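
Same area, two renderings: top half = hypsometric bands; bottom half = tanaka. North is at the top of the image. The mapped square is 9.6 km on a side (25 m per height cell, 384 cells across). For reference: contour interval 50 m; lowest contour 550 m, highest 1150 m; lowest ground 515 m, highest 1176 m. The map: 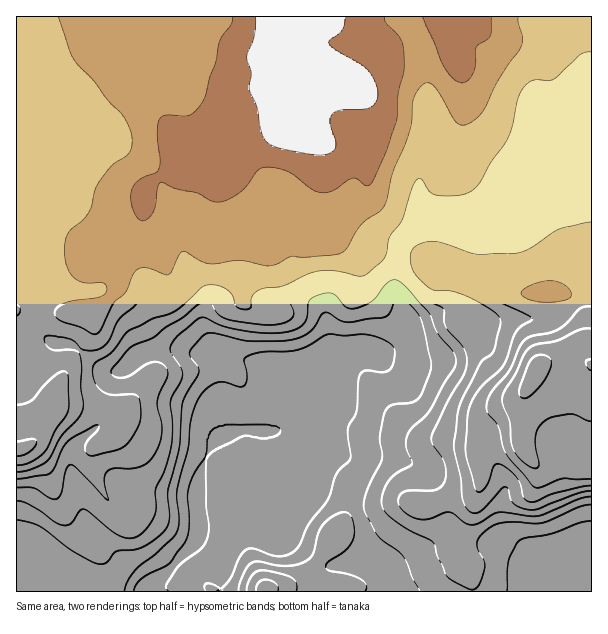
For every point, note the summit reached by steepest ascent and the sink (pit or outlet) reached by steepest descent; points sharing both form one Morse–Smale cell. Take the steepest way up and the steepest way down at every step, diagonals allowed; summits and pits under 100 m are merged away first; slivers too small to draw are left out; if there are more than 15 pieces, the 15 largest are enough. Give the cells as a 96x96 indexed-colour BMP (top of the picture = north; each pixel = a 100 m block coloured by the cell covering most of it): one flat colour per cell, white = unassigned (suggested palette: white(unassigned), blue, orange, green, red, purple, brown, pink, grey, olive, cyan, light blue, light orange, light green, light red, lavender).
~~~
<image width="96" height="96" href="data:image/bmp;base64,Qk12EgAAAAAAAHYAAAAoAAAAYAAAAGAAAAABAAQAAAAAAAASAAATCwAAEwsAABAAAAAAAAAA////ALR3HwAOf/8ALKAsACgn1gC9Z5QAS1aMAMJ34wB/f38AIr28AM++FwDox64AeLv/AIrfmACWmP8A1bDFABERERERERERERERERERERERMzMzMzMzMzMzMzMzMzMRERERERERERERESIiIiIiIhERERERERERERERERERERERMzMzMzMzMzMzMzMzMzMRERERERERERERESIiIiIiIhERERERERERERERERERERERMzMzMzMzMzMzMzMzMzMRERERERERERERESIiIiIiIhERERERERERERERERERERERMzMzMzMzMzMzMzMzMzERERERERERERERESIiIiIiIhERERERERERERERERERERERMzMzMzMzMzMzMzMzMxERERERERERERERERIiIiIiIhERERERERERERERERERERETMzMzMzMzMzMzMzMzMRERERERERERERERERIiIiIiIhERERERERERERERERERERETMzMzMzMzMzMzMzMzERERERERERERERERERIiIiIiIhEREREREREREREREREREREzMzMzMzMzMzMzMzMzEREREREREREREREREiIiIiIiIhERERERERERERERERERETMzMzMzMzMzMzMzMzMzEREREREREhIiIiIiIiIiIiIiIhERERERERERERERERERERERERMzMzMzMzMzMzMzEREREREREiIiIiIiIiIiIiIiIhERERERERERERERERERERERERERMzMzMzMzMzMzERERERERESIiIiIiIiIiIiIiIhERERERERERERERERERERERERERETMzMzMzMzMzERERERERESIiIiIiIiIiIiIiIhERERERERERERERERERERERERERETMzMzMzMzMxERERERERESIiIiIiIiIiIiIiIhERERERERERERERERERERERERERERMzMzMzMzMxERERERERESIiIiIiIiIiIiIiIhERERERERERERERERERERERERERERMzMzMzMzMREREREREREiIiIiIiIiIiIiIiIhERERERERERERERERERERERERERERMzMzMzMzMREREREREREiIiIiIiIiIiIiIiIhERERERERERERERERERERERERERERMzMzMzMzMREREREREREiIiIiIiIiIiIiIiIhEREREREREREREREREREREREREREREzMzMzMxERERERERERIiIiIiIiIiIiIiIiIhEREREREREREREREREREREREREREREzMzMRERERERERERERIiIiIiIiIiIiIiIiIhERERERERERERERERERERERERERERETERERERERERERERESIiIiIiIiIiIiIiIiIhEREREREREREREREREREREREREREREREREREREREREREREiIiIiIiIiIiIiIiIiIhERERERERERERERERERERERERERERERERERERERERERESIiIiIiIiIiIiIiIiIiIhERERERERERERERERERERERERERERERERERERIiIREiIiIiIiIiIiIiIiIiIiIiIhEREREREREREREREREREREREREREREREiIiIiIiIiIiIiIiIiIiIiIiIiIiIiIiIhERERERERERERERERERERERERERERERIiIiIiIiIiIiIiIiIiIiIiIiIiIiIiIiIhERERERERERERERERERERERERERERESIiIiIiIiIiIiIiIiIiIiIiIiIiIiIiIiIhEREREREREREREREREREREREREREREiIiIiIiIiIiIiIiIiIiIiIiIiIiIiIiIiIhERERERERERERERERERERERERERERESIiIiIiIiIiIiIiIiIiIiIiIiIiIiIiIiIhERERERERERERERERERERERERERERERIiIiIiIiIiIiIiIiIiIiIiIiIiIiIiIiIhEREREREREREREREREREREREREREREREiIiIiIiIiIiIiIiIiIiIiIiIiIiIiIiIhEREREREREREREREREREREREREREREREiIiIiIiIiIiIiIiIiIiIiIiIiIiIiIiIhERERERERERERERERERERERERERERERESIiIiIiIiIiIiIiIiIiIiIiIiIiIiIiIhERERERERERERERERERERERERERERERESIiIiIiIiIiIiIiIiIiIiIiIiIiIiIiIhERERERERERERERERERERERERERERERERIiIiIiIiIiIiIiIiIiIiIiIiIiIiIiIhERERERERERERERERERERERERERERERERIiIiIiIiIiIiIiIiIiIiIiIiIiIiIiIhEREREREREREREREREREREREREREREREREiIiIiIiIiIiIiIiIiIiIiIiIiIiIiIhEREREREREREREREREREREREREREREREREiIiIiIiIiIiIiIiIiIiIiIiIiIiIiIhERERERERERERERERERERERERERERERERESIiIiIiIiIiIiIiIiIiIiIiIiIiIiIhERERERERERERERERERERERERERERERERERIiIiIiIiIiIiIiIiIiIiIiIiIiIiIhEREREREREREREREREREREREREREREREREREiIiIiIiIiIiIiIiIiIiIiIiIiIiIhEREREREREREREREREREREREREREREREREREREiIREiIiIiIiIiIiIiIiIiIiIiIhERERERERERERERERERERERERERERERERERERERERERIiIiIiIiIiIiIiIiIiIiIhEREREREREREREREREREREREREREREREREREREREREREiIiIiIiIiIiIiIiIiIiIhEREREREREREREREREREREREREREREREREREREREREREiIiIiIiIiIiIiIiIiIiIhEREREREREREREREREREREREREREREREREREREREREREiIiIiIiIiIiIiIiIiIiIhEREREREREREREREREREREREREREREREREREREREREREiIiIiIiIiIiIiIiIiIiIhEREREREREREREREREREREREREREREREREREREREREREiIiIiIiIiIiIiIiIiIiIhERERERERERERERERERERERERERERERERERERERERERIiIiIiIiIiIiIiIiIiIiIhERERERERERERERERERERERERERERERERERERERERERIiIiIiIiIiIiIiIiIiIiIhERERERERERERERERERERERERERERERERERERERERESIiIiIiIiIiIiIiIiIiIiIhERERERERERERERERERERERERERERERERERERERERESIiIiIiIiIiIiIiIiIiIiIhERERERERERERERERERERERERERERERERERERERERESIiIiIiIiIiIiIiIiIiIiIhERERERERERERERERERERERERERERERERERERERERESIiIiIiIiIiIiIiIiIiIiIhERERERERERERERERERERERERERERERERERERERERESIiIiIiIiIiIiIiIiIiIiIhERERERERERERERERERERERERERERERERERERERERERIiIiIiIiIiIiIiIiIiIiIhERERERERERERERERERERERERERERERERERERERERERIiIiIiIiIiIiIiIiIiIiIhERERERERERERERERERERERERERERERERERERERERERIiIiIiIiIiIiIiIiIiIiIhERERERERERERERERERERERERERERERERERERERERERIiIiIiIiIiIiIiIiIiIiIhERERERERERERERERERERERERERERERERERERERERERIiIiIiIiIiIiIiIiIiIiIhEREREREREREREREREREREREREREREREREREREREREREiIiIiIiIiIiIiIiIiIiIhERERERERERERERERERERERERERERERERERERERERERESIiIiIiIiIiIiIiIiIiIhEREREREREREREREREREREREREREREREREREREREREREREiIiIiIiIiIiIiIiIiIhERERERERERERERERERERERERERERERERERERERERERERERERERIiIiIiIiIiIiIhERERERERERERERERERERERERERERERERERERERERERERERERERESIiIiIiIiIiIhERERERERERERERERERERERERERERERERERERERERERERERERERERIiIiIiIiIiIhEREREREREREREREREREREREREREREREREREREREREREREREREREREiIiIiIiIiIhERERERERERERERERERERERERERERERERERERERERERERERERERERESIiIiIiIiIhERERERERERERERERERERERERERERERERERERERERERERERERERERERIiIiIiIiIhERERERERERERERERERERERERERERERERERERERERERERERERERERERIiIiIiIiIhEREREREREREREREREREREREREREREREREREREREREREREREREREREREiIiIiIiIhERERERERERERERERERERERERERERERERERERERERERERERERERERERESIiIiIiIhERERERERERERERERERERERERERERERERERERERERERERERERERERERERIiIiIiIhEREREREREREREREREREREREREREREREREREREREREREREREREREREREREiIiIiIhEREREREREREREREREREREREREREREREREREREREREREREREREREREREREiIiIiIhERERERERERERERERERERERERERERERERERERERERERERERERERERERERESIiIiIhEREREREREREREREREREREREREREREREREREREREREREREREREREREREREREREREREREREREREREREREREREREREREREREREREREREREREREREREREREREREREREREREREREREREREREREREREREREREREREREREREREREREREREREREREREREREREREREREREREREREREREREREREREREREREREREREREREREREREREREREREREREREREREREREREREREREREREREREREREREREREREREREREREREREREREREREREREREREREREREREREREREREREREREREREREREREREREREREREREREREREREREREREREREREREREREREREREREREREREREREREREREREREREREREREREREREREREREREREREREREREREREREREREREREREREREREREREREREREREREREREREREREREREREREREREREREREREREREREREREREREREREREREREREREREREREREREREREREREREREREREREREREREREREREREREREREREREREREREREREREREREREREREREREREREREREREREREREREREREREREREREREREREREREREREREREREREREREREREREREREREREREREREREREREREREREREREREREREREREREREREREREREREREREREREREREREREREREREREREREREREREREREREREREREREREREREREREREREREREREREREREREREREREREREREREREREREREREREREREREREREREREREREREREREREREREREREREREREREREREREREREREREREREREREREREREREREREREREREREREREREREREREREREREREREREREREREREREREREREREREREREREREREREREREREREREREREREREREREREREREREREREREREREREREREREREREREREREREREREREREREREREREREREREREREREREREREREREREREREREREREREREREREREREREREREREREREREREREREREREREREREREREREREREREREREREREREREREREREREREREREREREREREREREREREREREREREREREREREREREREREREREREREREREREREREREREREREREREREREREREREREREREREREREREREREREREREREREREREREREREREREREREREREREREREREREREREREREREREREREREREREREREREREREREREREREREQ=="/>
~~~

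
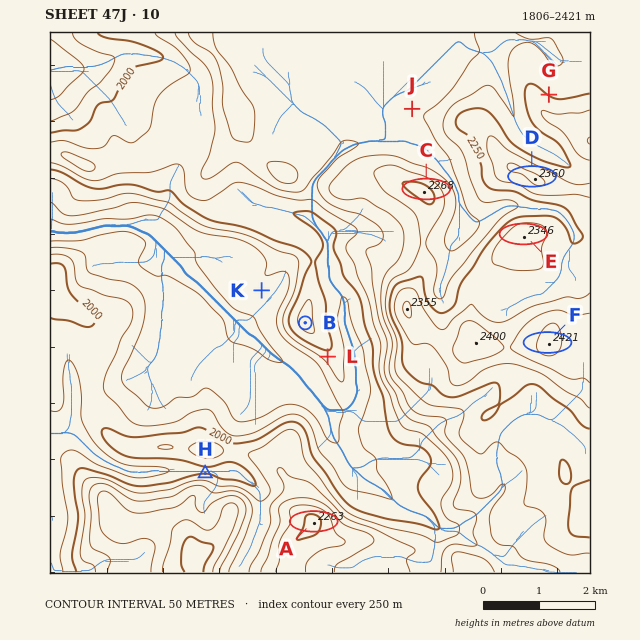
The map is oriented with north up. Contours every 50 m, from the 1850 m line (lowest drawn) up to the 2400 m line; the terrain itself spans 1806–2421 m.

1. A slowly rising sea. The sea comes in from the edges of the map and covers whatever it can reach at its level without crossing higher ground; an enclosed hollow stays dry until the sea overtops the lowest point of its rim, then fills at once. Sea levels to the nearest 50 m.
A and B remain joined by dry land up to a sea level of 2000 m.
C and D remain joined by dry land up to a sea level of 2200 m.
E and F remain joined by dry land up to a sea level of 2300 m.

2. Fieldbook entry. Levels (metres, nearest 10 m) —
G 2250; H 2000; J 2140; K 1880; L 1980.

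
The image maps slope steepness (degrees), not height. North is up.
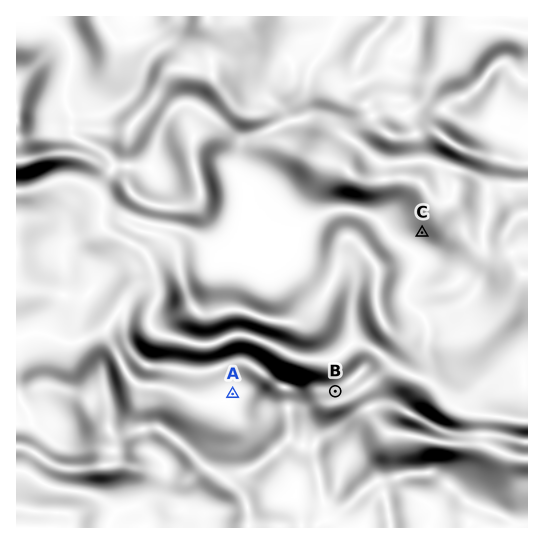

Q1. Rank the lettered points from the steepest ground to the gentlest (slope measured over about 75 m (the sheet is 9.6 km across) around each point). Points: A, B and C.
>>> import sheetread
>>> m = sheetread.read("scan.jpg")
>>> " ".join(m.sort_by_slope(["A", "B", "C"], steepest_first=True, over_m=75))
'C B A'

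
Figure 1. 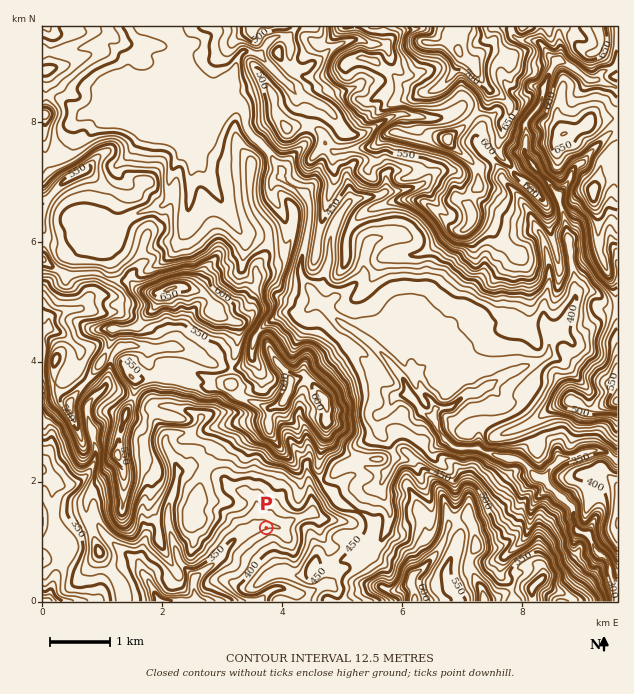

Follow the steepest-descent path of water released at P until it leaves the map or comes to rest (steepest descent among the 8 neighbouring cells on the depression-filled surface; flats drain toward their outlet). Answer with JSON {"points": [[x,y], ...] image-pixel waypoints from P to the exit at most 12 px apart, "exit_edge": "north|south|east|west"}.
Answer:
{"points": [[266, 528], [254, 528], [242, 534], [230, 544], [221, 556], [209, 567], [197, 577], [193, 588], [193, 600], [190, 601]], "exit_edge": "south"}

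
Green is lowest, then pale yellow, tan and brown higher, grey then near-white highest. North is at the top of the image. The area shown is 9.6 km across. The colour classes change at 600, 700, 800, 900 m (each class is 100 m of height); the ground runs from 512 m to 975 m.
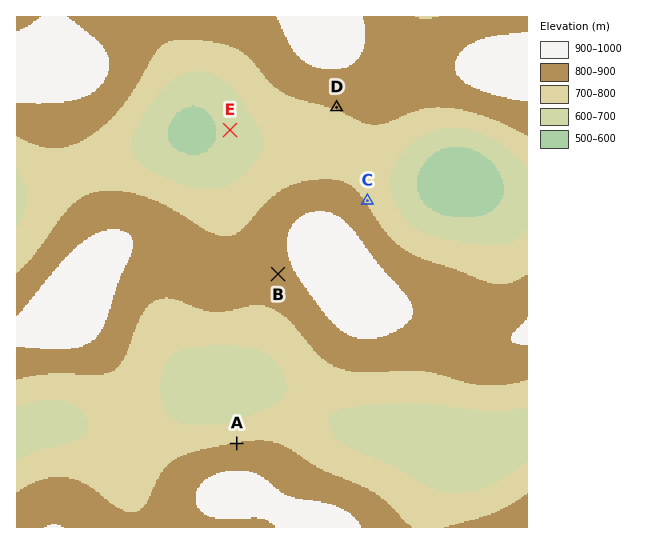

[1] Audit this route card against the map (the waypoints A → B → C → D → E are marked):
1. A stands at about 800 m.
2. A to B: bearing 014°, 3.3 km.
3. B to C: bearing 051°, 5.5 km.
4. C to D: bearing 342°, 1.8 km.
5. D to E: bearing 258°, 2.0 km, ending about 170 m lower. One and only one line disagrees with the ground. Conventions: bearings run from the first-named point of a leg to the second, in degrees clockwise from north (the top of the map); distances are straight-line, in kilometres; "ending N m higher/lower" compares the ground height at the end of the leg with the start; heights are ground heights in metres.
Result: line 3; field distance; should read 2.2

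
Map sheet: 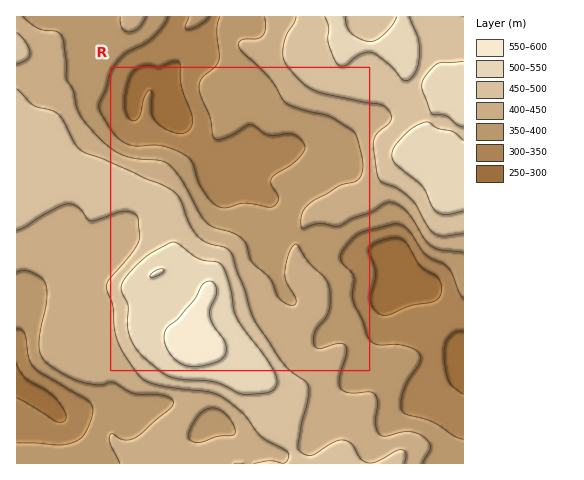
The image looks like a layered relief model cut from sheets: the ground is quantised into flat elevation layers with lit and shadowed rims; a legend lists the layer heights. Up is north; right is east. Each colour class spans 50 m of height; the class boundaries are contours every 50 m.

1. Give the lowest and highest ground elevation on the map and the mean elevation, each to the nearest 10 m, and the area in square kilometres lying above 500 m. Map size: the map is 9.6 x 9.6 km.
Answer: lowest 260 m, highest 570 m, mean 410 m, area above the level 11.1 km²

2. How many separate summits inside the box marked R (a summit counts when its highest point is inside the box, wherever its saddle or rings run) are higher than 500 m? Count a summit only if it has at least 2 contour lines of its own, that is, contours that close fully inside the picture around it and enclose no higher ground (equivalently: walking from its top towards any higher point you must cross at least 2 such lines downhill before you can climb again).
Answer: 1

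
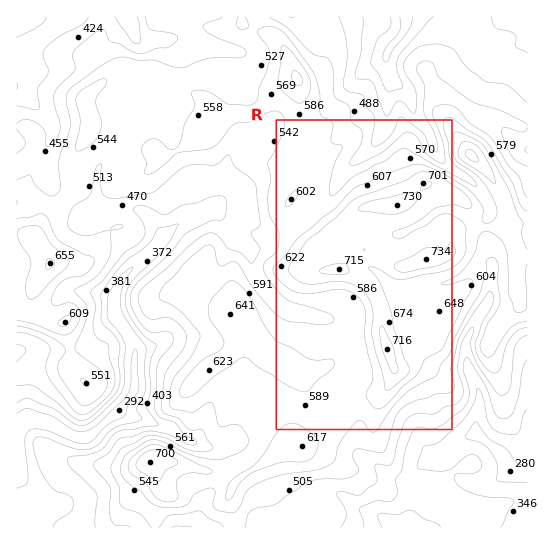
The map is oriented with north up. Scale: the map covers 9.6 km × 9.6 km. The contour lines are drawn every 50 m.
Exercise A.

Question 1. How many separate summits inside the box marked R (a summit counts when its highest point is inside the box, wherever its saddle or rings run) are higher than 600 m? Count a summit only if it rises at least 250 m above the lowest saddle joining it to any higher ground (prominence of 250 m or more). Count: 1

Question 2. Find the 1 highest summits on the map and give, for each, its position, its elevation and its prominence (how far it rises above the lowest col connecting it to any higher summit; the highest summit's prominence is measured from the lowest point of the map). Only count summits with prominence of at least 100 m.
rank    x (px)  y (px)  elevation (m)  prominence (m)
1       426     259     734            461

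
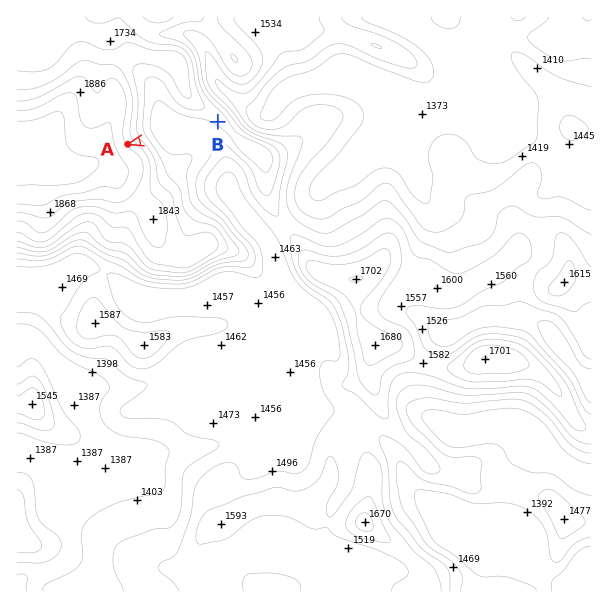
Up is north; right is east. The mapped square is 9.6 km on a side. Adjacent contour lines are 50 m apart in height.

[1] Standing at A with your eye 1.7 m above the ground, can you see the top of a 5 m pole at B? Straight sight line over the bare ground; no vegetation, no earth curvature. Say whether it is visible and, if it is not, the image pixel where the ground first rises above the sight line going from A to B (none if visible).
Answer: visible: true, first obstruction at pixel None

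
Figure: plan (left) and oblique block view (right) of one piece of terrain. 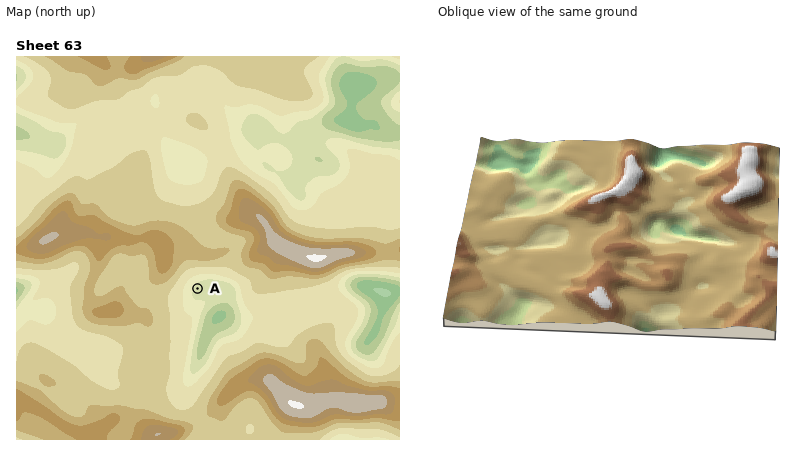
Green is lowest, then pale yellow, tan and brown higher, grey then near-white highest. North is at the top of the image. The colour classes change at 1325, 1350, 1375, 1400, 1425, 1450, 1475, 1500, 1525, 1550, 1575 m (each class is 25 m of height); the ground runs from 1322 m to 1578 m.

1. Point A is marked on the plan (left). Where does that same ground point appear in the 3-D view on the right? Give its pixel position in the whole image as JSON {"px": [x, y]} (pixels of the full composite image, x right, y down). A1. {"px": [653, 238]}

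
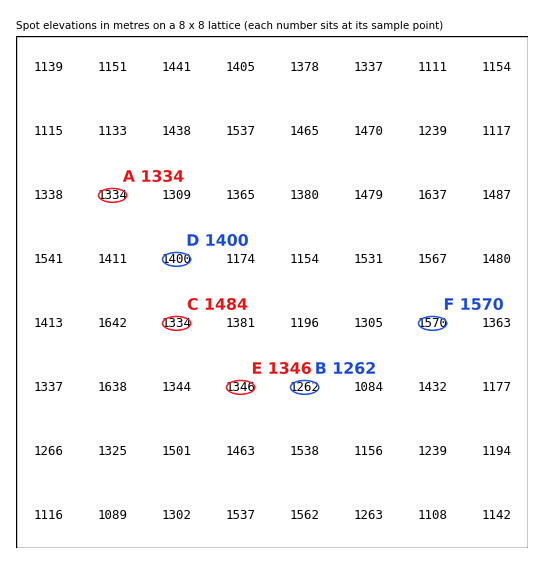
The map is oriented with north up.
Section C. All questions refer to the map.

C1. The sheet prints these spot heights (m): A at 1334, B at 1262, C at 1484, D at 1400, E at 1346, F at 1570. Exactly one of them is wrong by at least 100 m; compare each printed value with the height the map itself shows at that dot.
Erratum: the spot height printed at C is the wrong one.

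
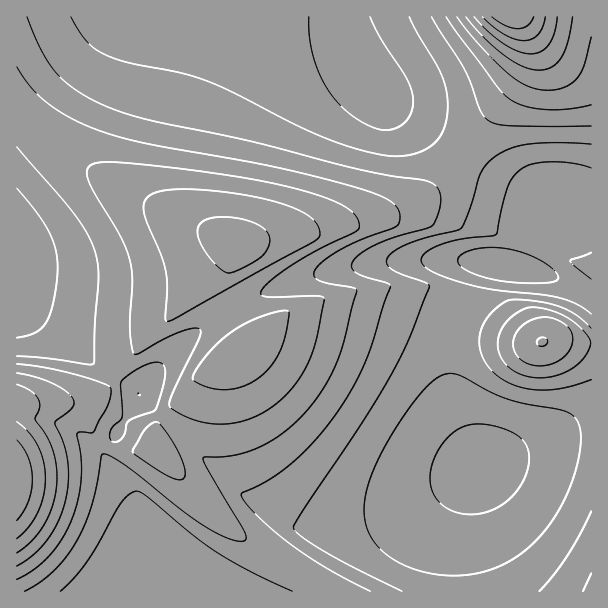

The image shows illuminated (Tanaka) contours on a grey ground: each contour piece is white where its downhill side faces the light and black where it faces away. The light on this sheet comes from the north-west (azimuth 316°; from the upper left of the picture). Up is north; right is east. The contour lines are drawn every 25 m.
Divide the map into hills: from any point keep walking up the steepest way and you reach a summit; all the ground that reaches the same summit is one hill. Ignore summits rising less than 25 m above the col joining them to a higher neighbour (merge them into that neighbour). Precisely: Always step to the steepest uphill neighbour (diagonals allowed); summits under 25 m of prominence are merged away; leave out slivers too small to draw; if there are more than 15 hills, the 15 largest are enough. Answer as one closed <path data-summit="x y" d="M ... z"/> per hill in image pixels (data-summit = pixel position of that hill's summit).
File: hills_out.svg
<path data-summit="233 239" d="M339 16l-322 0-1 289 49 41 40 22 33 26 22-28 41-38 41-26 42-18 58-16 56-8 75 0 46 6 7-9 6-20 15-27 1-10-9-7-23-6-21-11-52-37-60-37-15-15-8-13-14-29z"/><path data-summit="237 342" d="M473 260l-75 0-39 5-36 7-59 20-36 18-34 24-34 32-21 29 104 99 17 12 33 18 22 8 30 0 20-4 28-11 57-30 31-20-21-45-8-23-4-28 2-30 4-18 16-32 6-21 7-6 5-1z"/><path data-summit="512 17" d="M591 16l-251 1 6 28 14 29 8 13 15 15 28 16 84 58 21 11 23 6 9 7-1 10-15 27-6 20-3 6-6 4 38 10 23 11 10 7 4-1z"/><path data-summit="17 480" d="M18 306l-2 0 0 285 131 1 3-8 0-18-10-53-12-27-22-28 14-30 18-27 1-6-34-27-40-22z"/><path data-summit="542 342" d="M498 264l-15 0-7 6-6 21-16 32-6 31 0 17 4 28 11 30 19 37 15-8 63-22 32-5 0-135-37-19z"/><path data-summit="591 591" d="M591 432l-12 0-33 8-60 23-11 10-9 15-10 30-6 34-1 40 143-1z"/>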